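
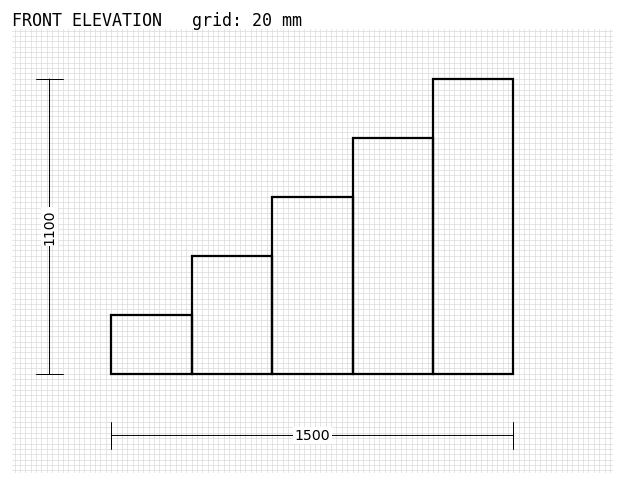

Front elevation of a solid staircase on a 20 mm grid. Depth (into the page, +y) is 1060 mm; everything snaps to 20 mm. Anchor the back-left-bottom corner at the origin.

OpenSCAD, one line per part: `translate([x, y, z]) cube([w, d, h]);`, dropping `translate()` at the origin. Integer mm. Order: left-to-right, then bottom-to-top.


cube([300, 1060, 220]);
translate([300, 0, 0]) cube([300, 1060, 440]);
translate([600, 0, 0]) cube([300, 1060, 660]);
translate([900, 0, 0]) cube([300, 1060, 880]);
translate([1200, 0, 0]) cube([300, 1060, 1100]);


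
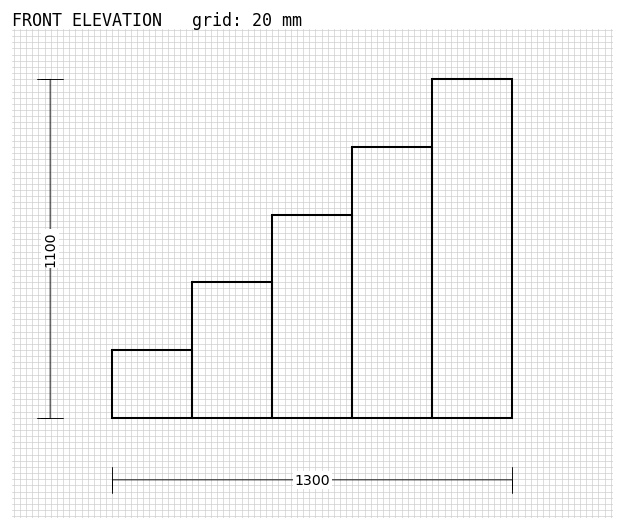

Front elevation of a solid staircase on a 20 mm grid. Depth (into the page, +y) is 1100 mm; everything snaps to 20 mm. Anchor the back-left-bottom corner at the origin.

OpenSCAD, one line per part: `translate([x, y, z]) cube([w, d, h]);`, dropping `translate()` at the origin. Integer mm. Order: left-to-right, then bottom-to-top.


cube([260, 1100, 220]);
translate([260, 0, 0]) cube([260, 1100, 440]);
translate([520, 0, 0]) cube([260, 1100, 660]);
translate([780, 0, 0]) cube([260, 1100, 880]);
translate([1040, 0, 0]) cube([260, 1100, 1100]);


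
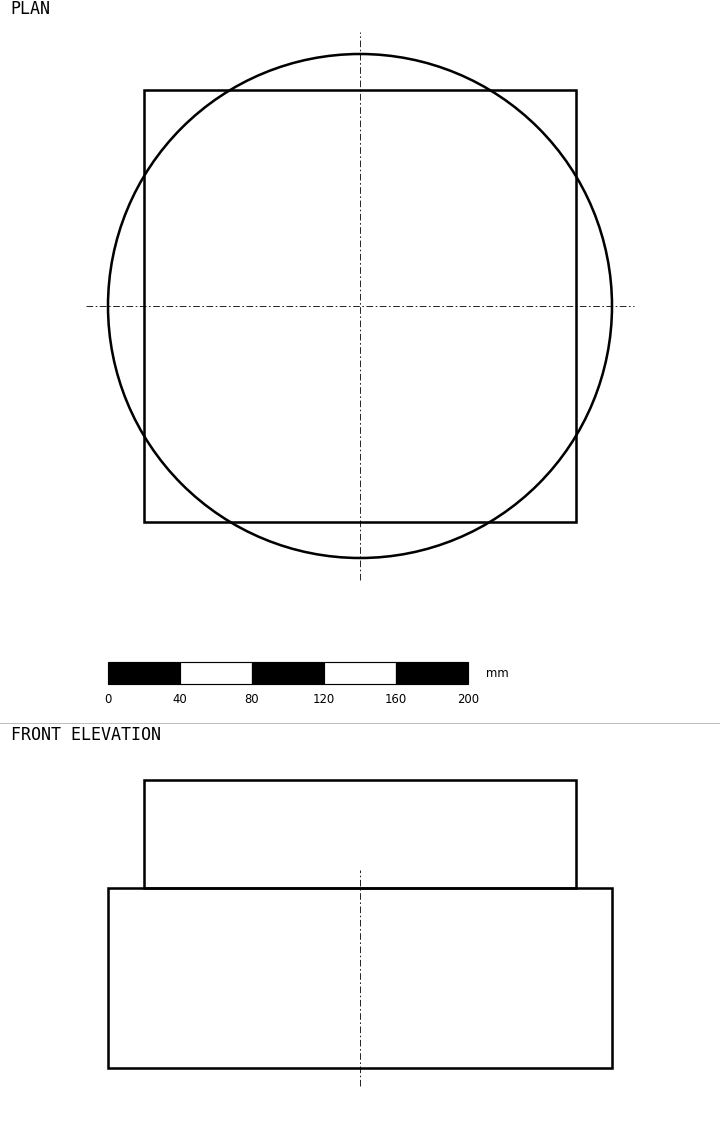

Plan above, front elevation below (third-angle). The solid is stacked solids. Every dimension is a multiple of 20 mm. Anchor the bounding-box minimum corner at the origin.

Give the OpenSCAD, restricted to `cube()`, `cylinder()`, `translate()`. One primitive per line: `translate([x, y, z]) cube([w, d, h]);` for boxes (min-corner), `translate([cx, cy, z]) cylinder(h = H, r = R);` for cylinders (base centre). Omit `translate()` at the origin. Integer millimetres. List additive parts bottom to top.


translate([140, 140, 0]) cylinder(h = 100, r = 140);
translate([20, 20, 100]) cube([240, 240, 60]);


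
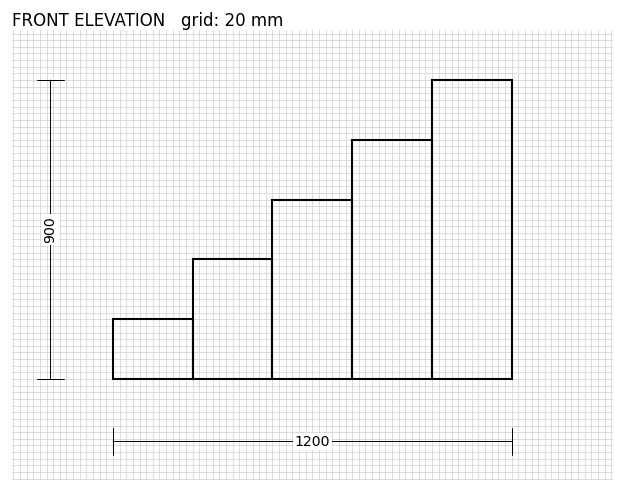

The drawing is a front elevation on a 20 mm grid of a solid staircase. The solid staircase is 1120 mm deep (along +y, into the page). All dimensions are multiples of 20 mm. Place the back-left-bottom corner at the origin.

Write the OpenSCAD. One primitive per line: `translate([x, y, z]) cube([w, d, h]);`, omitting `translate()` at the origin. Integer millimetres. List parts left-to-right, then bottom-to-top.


cube([240, 1120, 180]);
translate([240, 0, 0]) cube([240, 1120, 360]);
translate([480, 0, 0]) cube([240, 1120, 540]);
translate([720, 0, 0]) cube([240, 1120, 720]);
translate([960, 0, 0]) cube([240, 1120, 900]);


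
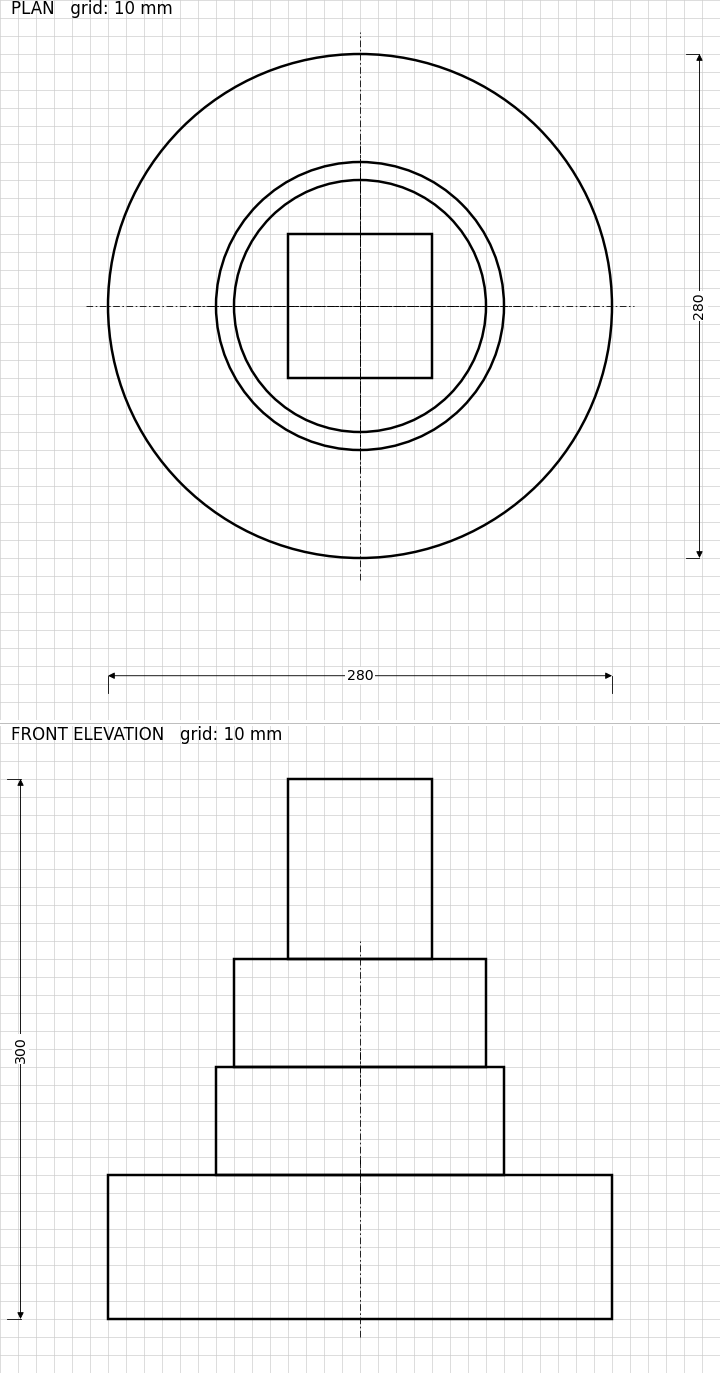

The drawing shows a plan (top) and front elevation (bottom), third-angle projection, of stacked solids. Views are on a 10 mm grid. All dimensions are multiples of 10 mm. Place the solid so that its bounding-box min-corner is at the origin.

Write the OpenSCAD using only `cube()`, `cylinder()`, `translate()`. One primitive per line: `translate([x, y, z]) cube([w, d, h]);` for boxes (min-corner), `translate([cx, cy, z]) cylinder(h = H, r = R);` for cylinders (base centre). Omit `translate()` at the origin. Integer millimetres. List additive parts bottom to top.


translate([140, 140, 0]) cylinder(h = 80, r = 140);
translate([140, 140, 80]) cylinder(h = 60, r = 80);
translate([140, 140, 140]) cylinder(h = 60, r = 70);
translate([100, 100, 200]) cube([80, 80, 100]);


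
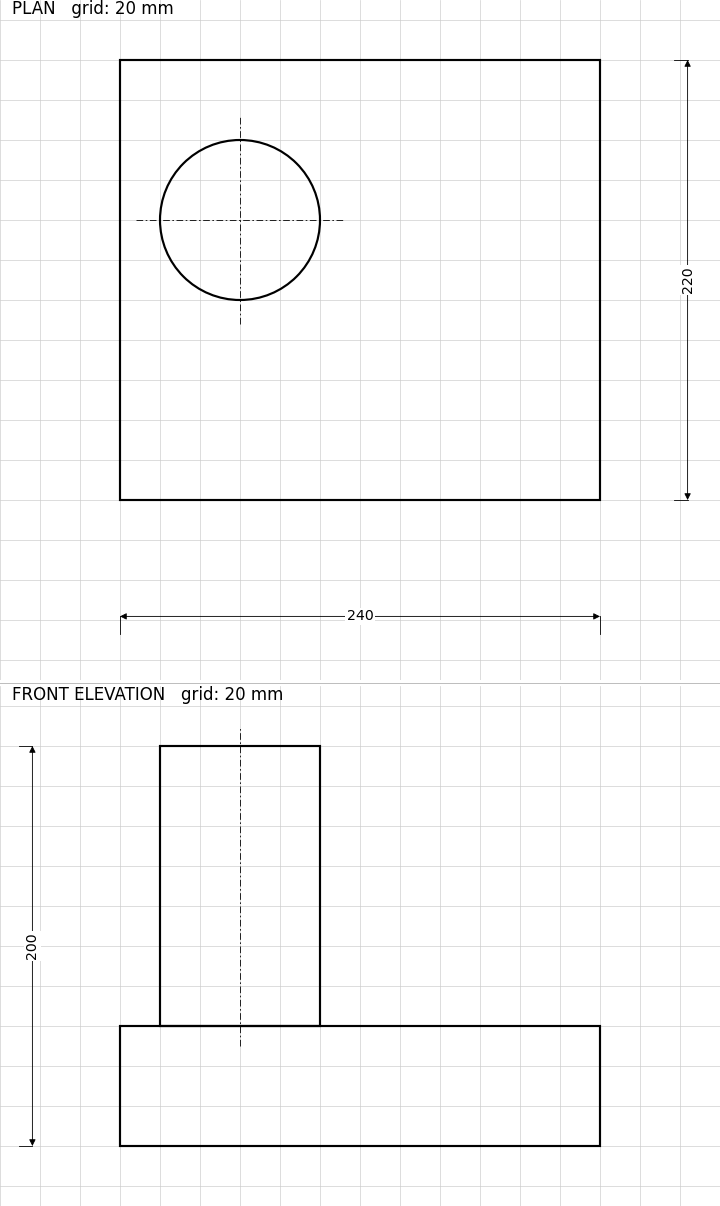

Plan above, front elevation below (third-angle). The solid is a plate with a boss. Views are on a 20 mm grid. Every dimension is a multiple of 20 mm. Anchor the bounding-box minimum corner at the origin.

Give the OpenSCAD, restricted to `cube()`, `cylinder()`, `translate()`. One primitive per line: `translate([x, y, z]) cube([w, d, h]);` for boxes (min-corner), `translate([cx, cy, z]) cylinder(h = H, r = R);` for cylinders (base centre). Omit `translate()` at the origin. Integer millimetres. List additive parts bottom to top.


cube([240, 220, 60]);
translate([60, 140, 60]) cylinder(h = 140, r = 40);


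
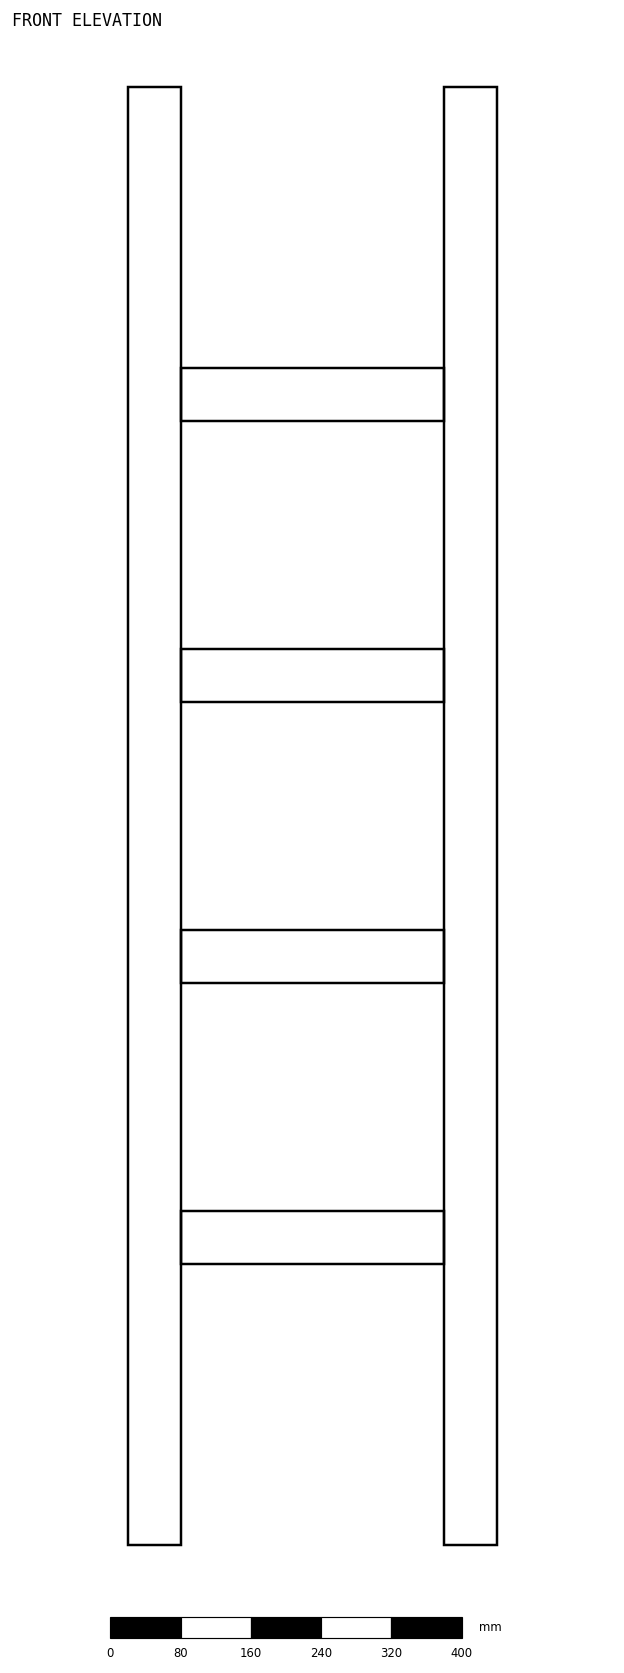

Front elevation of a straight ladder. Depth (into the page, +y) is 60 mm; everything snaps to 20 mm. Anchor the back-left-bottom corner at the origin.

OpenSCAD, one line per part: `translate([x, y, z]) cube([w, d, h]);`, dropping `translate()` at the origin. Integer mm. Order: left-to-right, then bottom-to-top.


cube([60, 60, 1660]);
translate([60, 0, 320]) cube([300, 60, 60]);
translate([60, 0, 640]) cube([300, 60, 60]);
translate([60, 0, 960]) cube([300, 60, 60]);
translate([60, 0, 1280]) cube([300, 60, 60]);
translate([360, 0, 0]) cube([60, 60, 1660]);


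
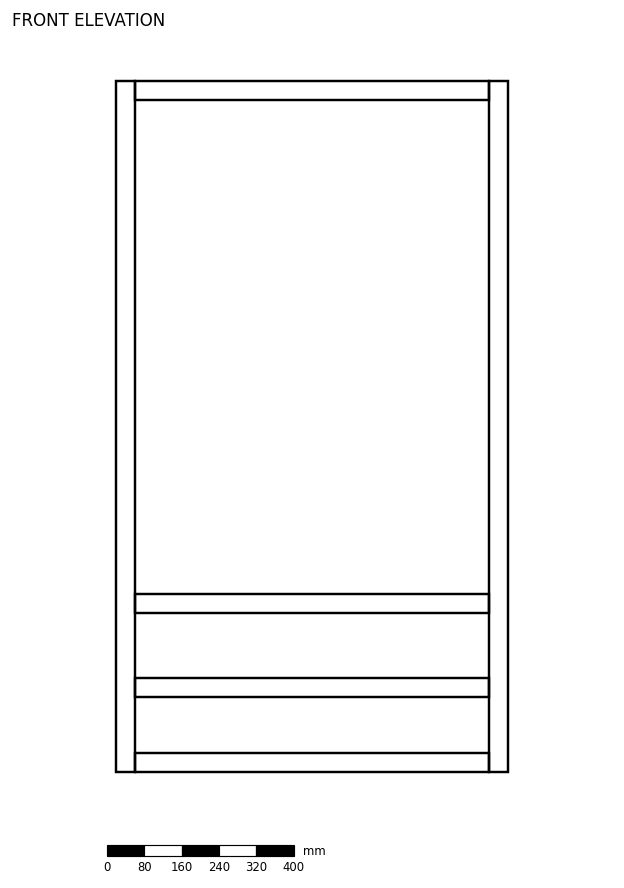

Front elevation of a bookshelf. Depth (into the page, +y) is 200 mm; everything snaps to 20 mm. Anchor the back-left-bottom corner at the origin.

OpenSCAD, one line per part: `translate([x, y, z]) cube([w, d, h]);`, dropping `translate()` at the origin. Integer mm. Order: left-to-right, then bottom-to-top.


cube([40, 200, 1480]);
translate([40, 0, 0]) cube([760, 200, 40]);
translate([40, 0, 160]) cube([760, 200, 40]);
translate([40, 0, 340]) cube([760, 200, 40]);
translate([40, 0, 1440]) cube([760, 200, 40]);
translate([800, 0, 0]) cube([40, 200, 1480]);


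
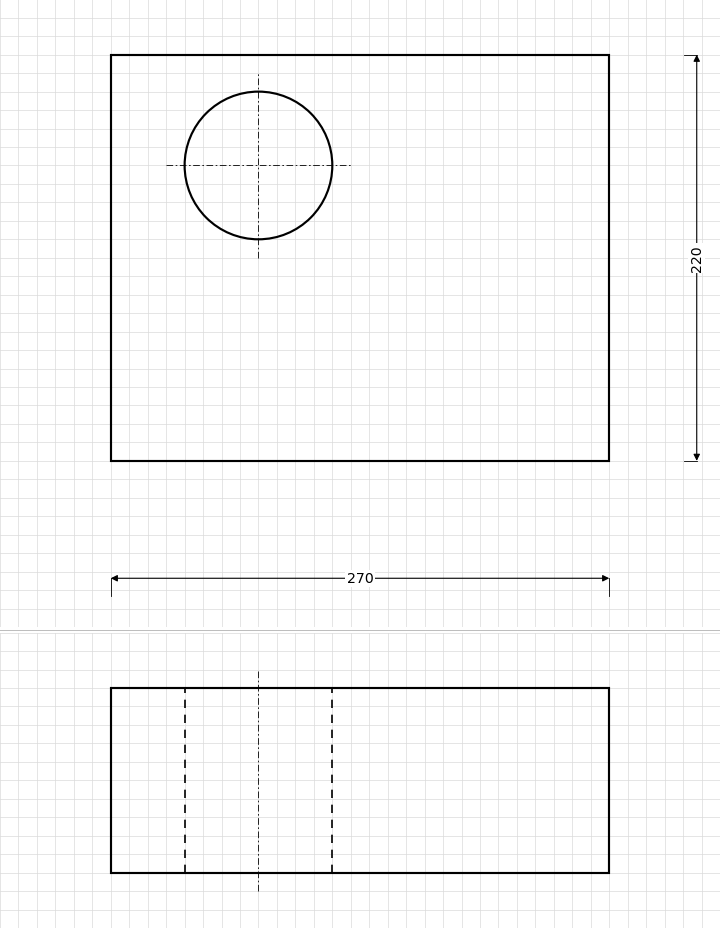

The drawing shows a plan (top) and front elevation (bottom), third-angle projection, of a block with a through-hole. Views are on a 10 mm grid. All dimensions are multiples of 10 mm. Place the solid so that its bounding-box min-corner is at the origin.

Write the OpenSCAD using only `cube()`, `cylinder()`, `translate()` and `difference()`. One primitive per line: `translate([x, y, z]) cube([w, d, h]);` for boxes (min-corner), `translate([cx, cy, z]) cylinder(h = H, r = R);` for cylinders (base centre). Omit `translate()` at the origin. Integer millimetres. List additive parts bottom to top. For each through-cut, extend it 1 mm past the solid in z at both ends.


difference() {
  cube([270, 220, 100]);
  translate([80, 160, -1]) cylinder(h = 102, r = 40);
}


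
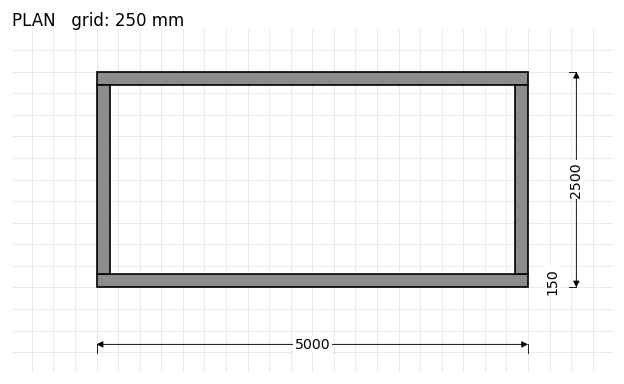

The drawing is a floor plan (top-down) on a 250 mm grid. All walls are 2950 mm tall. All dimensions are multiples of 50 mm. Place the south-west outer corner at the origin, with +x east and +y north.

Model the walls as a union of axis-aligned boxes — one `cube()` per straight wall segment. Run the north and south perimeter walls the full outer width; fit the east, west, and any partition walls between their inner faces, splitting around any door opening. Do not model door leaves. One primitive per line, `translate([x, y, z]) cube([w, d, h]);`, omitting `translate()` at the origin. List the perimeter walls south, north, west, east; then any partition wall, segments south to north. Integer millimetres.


cube([5000, 150, 2950]);
translate([0, 2350, 0]) cube([5000, 150, 2950]);
translate([0, 150, 0]) cube([150, 2200, 2950]);
translate([4850, 150, 0]) cube([150, 2200, 2950]);


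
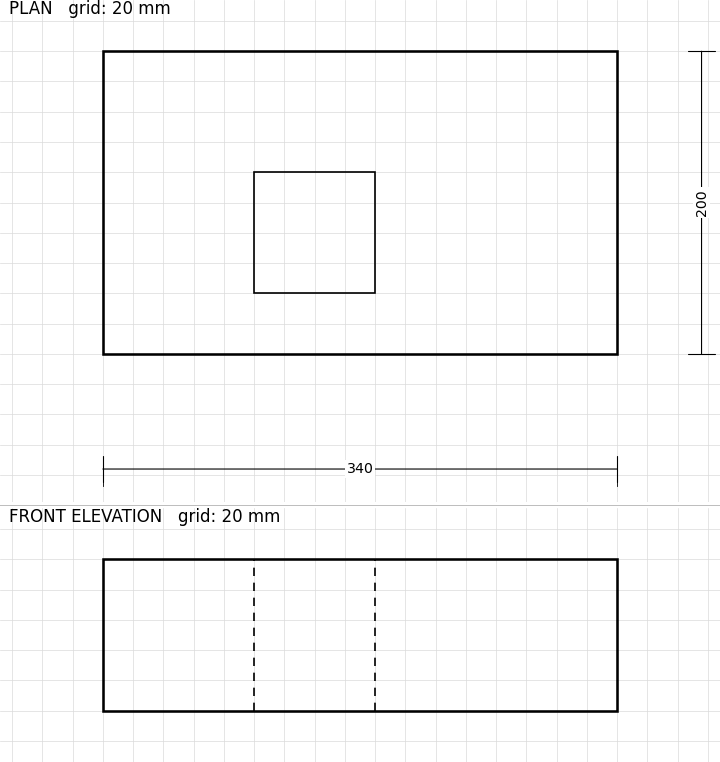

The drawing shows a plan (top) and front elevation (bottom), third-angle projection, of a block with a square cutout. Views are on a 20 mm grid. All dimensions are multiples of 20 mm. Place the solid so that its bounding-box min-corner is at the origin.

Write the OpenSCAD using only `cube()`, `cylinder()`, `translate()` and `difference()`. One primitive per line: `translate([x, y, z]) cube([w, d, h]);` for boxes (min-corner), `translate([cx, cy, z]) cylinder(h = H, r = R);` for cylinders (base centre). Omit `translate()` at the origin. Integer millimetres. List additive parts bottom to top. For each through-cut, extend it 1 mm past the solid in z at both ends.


difference() {
  cube([340, 200, 100]);
  translate([100, 40, -1]) cube([80, 80, 102]);
}


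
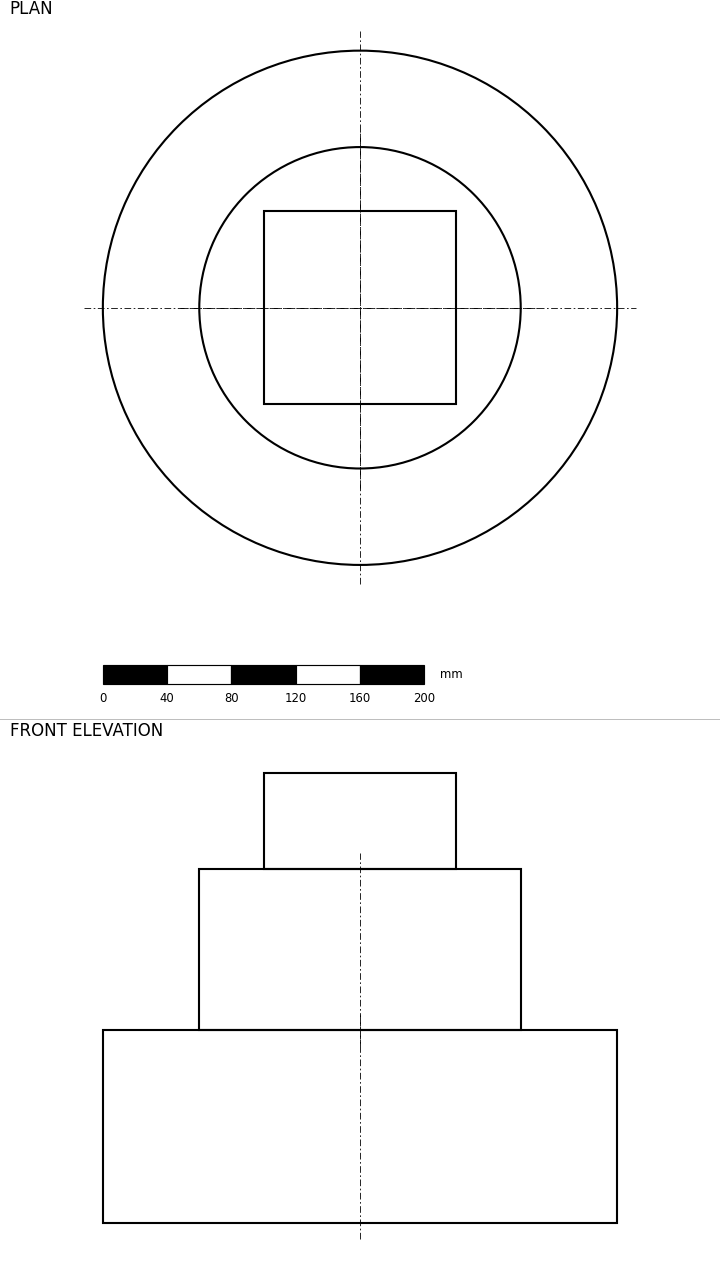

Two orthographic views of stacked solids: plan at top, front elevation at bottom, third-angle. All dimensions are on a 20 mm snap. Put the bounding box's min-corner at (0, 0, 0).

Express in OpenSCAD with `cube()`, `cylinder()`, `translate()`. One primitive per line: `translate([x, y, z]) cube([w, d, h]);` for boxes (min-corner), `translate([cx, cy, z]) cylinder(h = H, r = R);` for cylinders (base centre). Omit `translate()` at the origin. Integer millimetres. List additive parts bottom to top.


translate([160, 160, 0]) cylinder(h = 120, r = 160);
translate([160, 160, 120]) cylinder(h = 100, r = 100);
translate([100, 100, 220]) cube([120, 120, 60]);


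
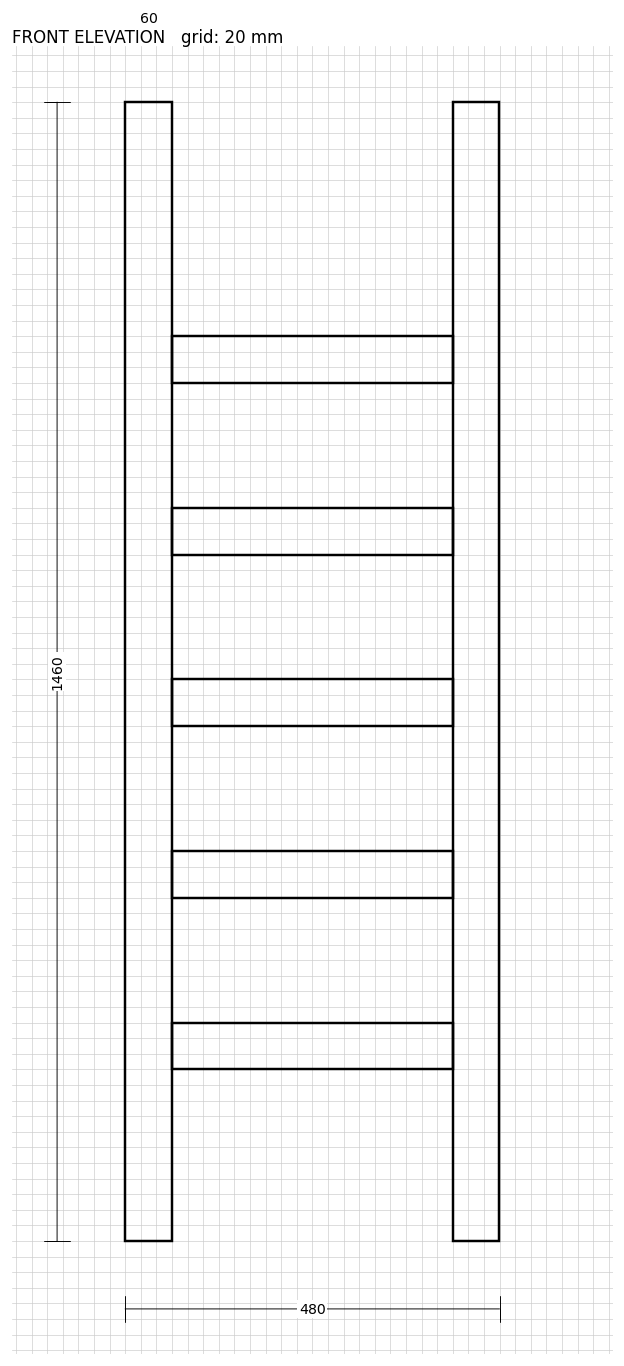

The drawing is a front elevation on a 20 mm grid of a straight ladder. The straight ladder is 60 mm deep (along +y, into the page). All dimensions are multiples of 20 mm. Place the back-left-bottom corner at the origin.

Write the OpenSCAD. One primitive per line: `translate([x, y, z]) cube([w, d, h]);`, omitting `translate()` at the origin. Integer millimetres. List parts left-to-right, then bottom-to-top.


cube([60, 60, 1460]);
translate([60, 0, 220]) cube([360, 60, 60]);
translate([60, 0, 440]) cube([360, 60, 60]);
translate([60, 0, 660]) cube([360, 60, 60]);
translate([60, 0, 880]) cube([360, 60, 60]);
translate([60, 0, 1100]) cube([360, 60, 60]);
translate([420, 0, 0]) cube([60, 60, 1460]);


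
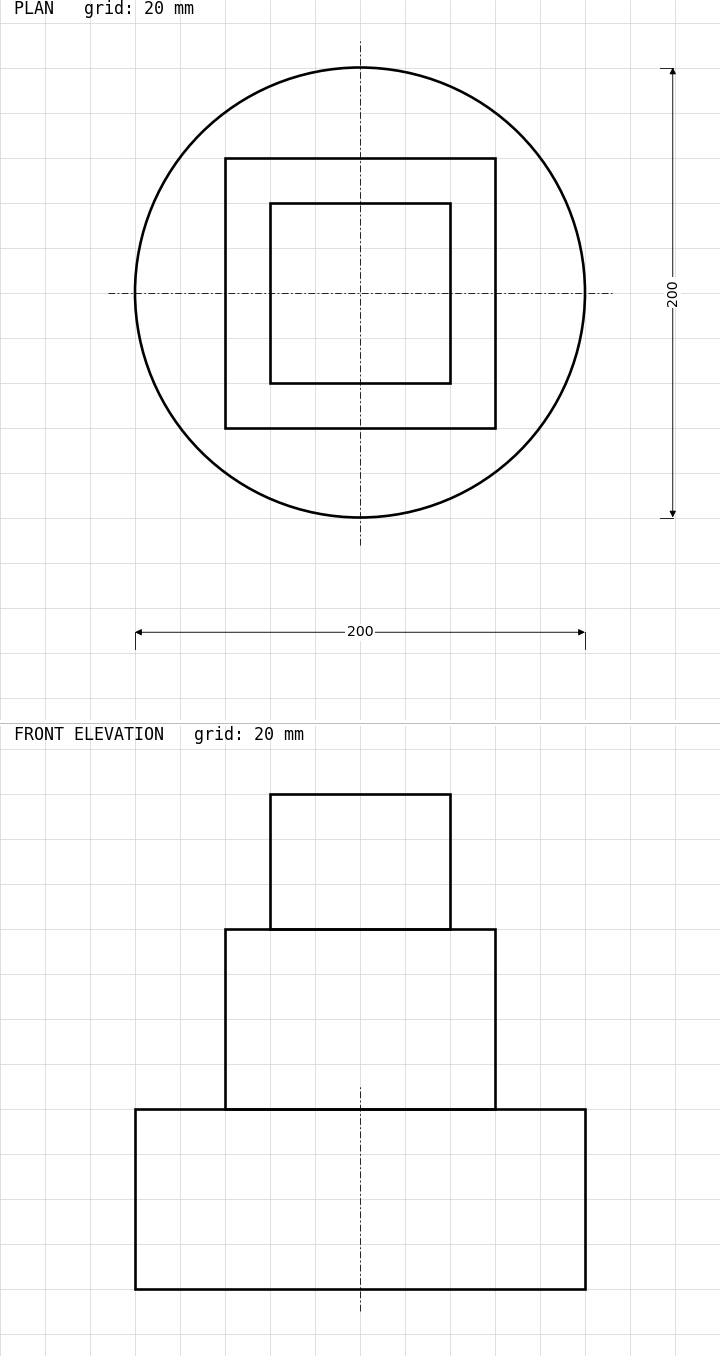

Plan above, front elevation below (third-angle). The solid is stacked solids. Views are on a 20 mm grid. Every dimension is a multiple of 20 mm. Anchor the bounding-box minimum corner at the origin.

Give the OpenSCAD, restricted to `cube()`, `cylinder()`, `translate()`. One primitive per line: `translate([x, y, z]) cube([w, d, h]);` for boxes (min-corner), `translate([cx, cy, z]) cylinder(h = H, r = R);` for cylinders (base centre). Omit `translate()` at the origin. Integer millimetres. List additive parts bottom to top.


translate([100, 100, 0]) cylinder(h = 80, r = 100);
translate([40, 40, 80]) cube([120, 120, 80]);
translate([60, 60, 160]) cube([80, 80, 60]);


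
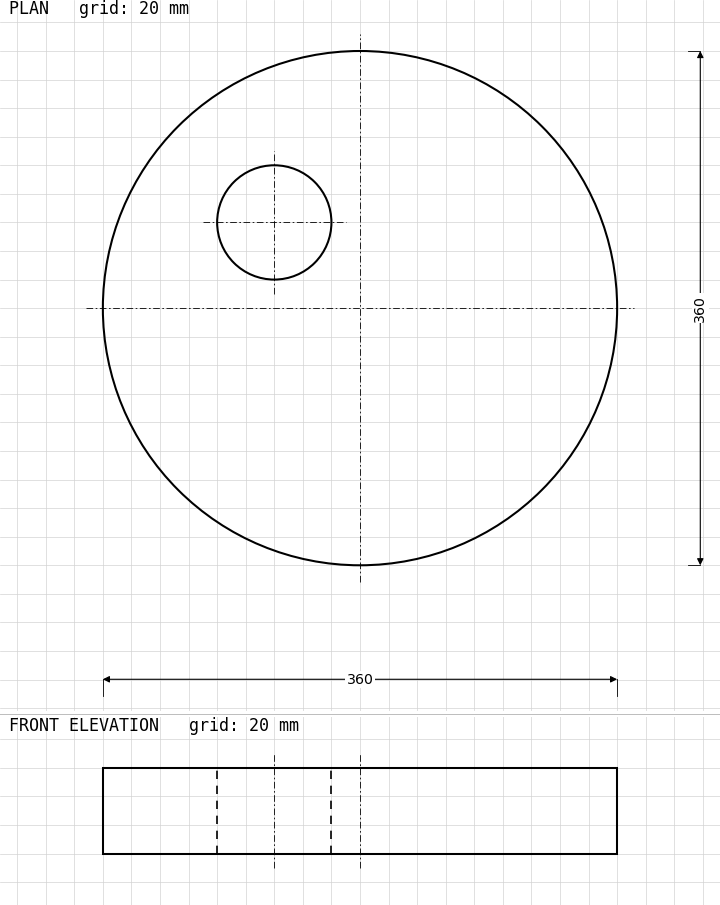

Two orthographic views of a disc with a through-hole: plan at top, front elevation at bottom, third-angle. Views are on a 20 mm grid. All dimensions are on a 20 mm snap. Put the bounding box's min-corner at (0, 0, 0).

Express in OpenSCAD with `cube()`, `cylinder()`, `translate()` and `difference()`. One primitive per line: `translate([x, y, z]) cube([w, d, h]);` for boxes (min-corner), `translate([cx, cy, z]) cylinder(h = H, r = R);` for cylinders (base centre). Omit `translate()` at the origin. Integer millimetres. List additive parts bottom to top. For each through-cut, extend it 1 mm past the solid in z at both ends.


difference() {
  translate([180, 180, 0]) cylinder(h = 60, r = 180);
  translate([120, 240, -1]) cylinder(h = 62, r = 40);
}


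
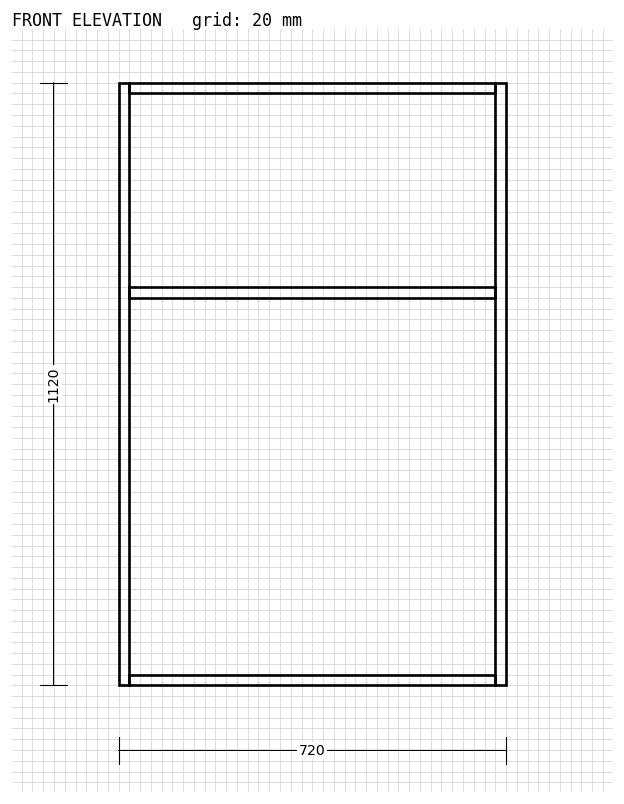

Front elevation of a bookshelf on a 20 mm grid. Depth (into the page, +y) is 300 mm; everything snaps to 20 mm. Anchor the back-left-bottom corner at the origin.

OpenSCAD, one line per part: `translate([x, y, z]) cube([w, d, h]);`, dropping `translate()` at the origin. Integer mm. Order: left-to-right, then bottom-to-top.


cube([20, 300, 1120]);
translate([20, 0, 0]) cube([680, 300, 20]);
translate([20, 0, 720]) cube([680, 300, 20]);
translate([20, 0, 1100]) cube([680, 300, 20]);
translate([700, 0, 0]) cube([20, 300, 1120]);


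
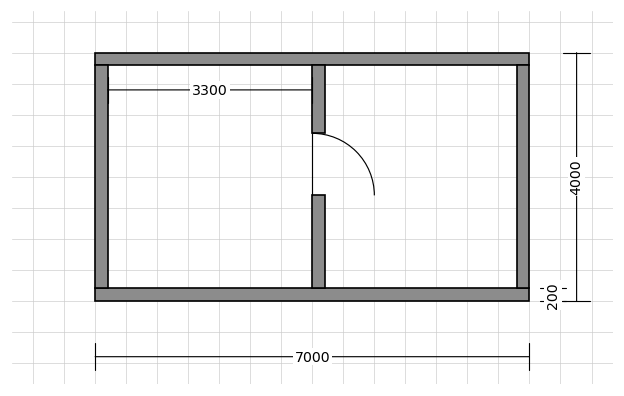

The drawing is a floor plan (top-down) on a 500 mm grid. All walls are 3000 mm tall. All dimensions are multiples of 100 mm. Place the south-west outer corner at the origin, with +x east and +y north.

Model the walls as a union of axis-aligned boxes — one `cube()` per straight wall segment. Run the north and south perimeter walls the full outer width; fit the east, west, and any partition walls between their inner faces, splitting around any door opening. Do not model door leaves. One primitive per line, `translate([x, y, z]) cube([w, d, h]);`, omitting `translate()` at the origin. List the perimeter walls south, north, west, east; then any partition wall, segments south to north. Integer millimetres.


cube([7000, 200, 3000]);
translate([0, 3800, 0]) cube([7000, 200, 3000]);
translate([0, 200, 0]) cube([200, 3600, 3000]);
translate([6800, 200, 0]) cube([200, 3600, 3000]);
translate([3500, 200, 0]) cube([200, 1500, 3000]);
translate([3500, 2700, 0]) cube([200, 1100, 3000]);


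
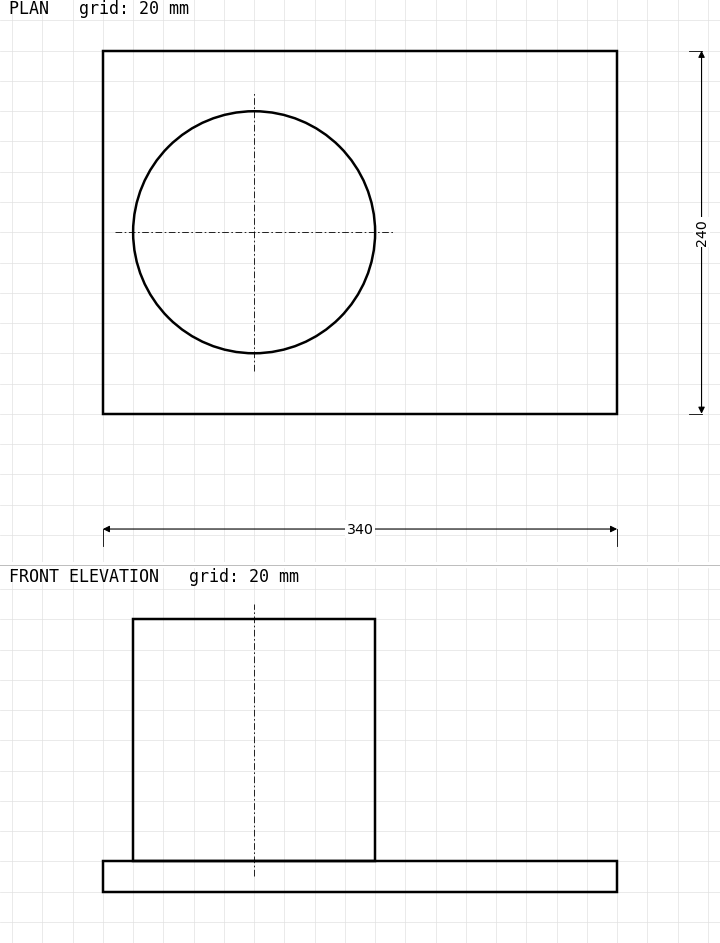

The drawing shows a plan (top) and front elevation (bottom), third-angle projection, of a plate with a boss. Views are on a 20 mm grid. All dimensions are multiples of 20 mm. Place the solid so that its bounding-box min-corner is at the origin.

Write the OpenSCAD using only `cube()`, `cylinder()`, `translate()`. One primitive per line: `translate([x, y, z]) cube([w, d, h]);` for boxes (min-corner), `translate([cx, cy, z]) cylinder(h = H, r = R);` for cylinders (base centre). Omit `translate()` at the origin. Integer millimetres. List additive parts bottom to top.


cube([340, 240, 20]);
translate([100, 120, 20]) cylinder(h = 160, r = 80);


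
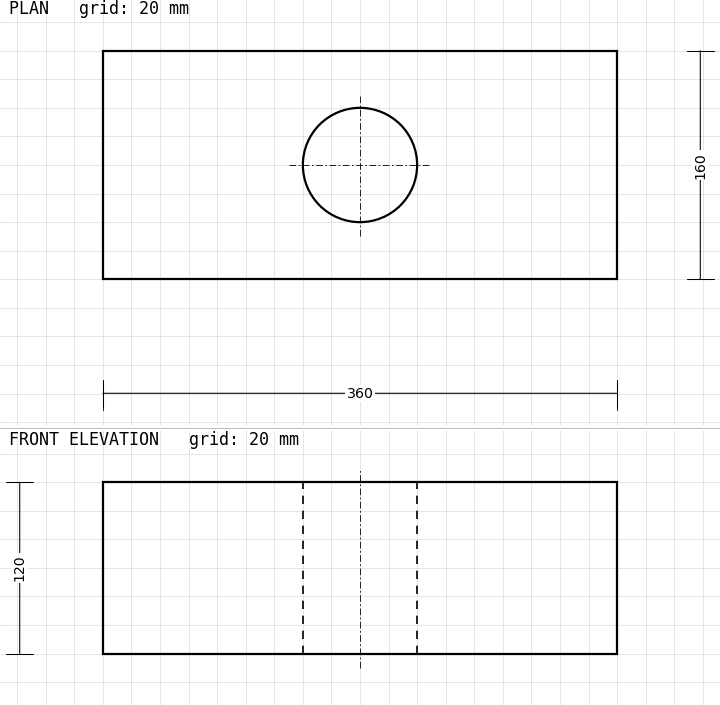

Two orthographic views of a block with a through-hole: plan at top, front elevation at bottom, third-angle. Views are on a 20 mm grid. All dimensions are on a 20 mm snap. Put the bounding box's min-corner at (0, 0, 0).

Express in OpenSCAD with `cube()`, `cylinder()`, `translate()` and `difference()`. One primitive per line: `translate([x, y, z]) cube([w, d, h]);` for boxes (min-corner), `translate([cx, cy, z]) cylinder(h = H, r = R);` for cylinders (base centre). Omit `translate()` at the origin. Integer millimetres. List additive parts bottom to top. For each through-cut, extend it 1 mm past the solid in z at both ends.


difference() {
  cube([360, 160, 120]);
  translate([180, 80, -1]) cylinder(h = 122, r = 40);
}


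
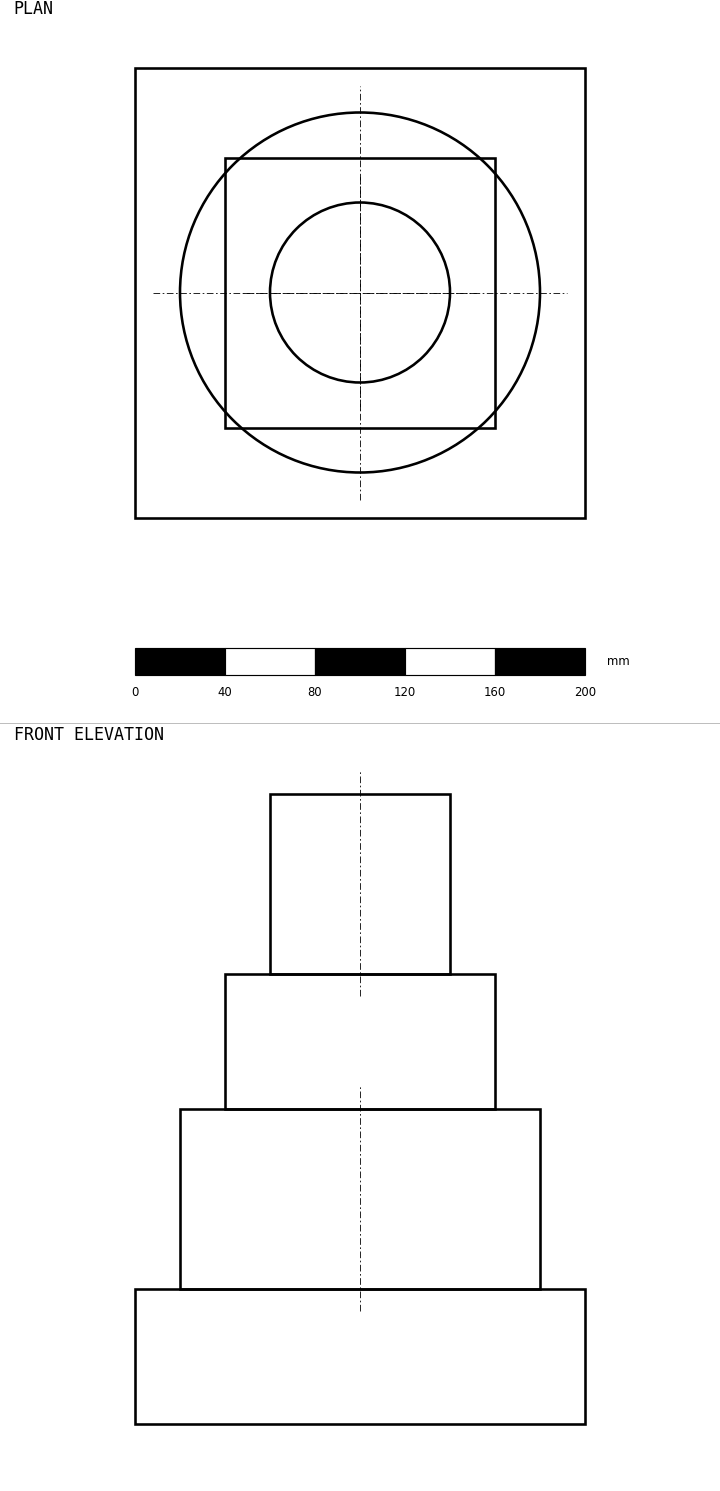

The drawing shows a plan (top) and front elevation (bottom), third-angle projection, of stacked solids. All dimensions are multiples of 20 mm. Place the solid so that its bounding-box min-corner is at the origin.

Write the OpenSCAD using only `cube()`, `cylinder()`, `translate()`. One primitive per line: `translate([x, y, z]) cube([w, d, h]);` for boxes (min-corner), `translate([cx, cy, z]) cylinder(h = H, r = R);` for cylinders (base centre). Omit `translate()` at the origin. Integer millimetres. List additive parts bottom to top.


cube([200, 200, 60]);
translate([100, 100, 60]) cylinder(h = 80, r = 80);
translate([40, 40, 140]) cube([120, 120, 60]);
translate([100, 100, 200]) cylinder(h = 80, r = 40);


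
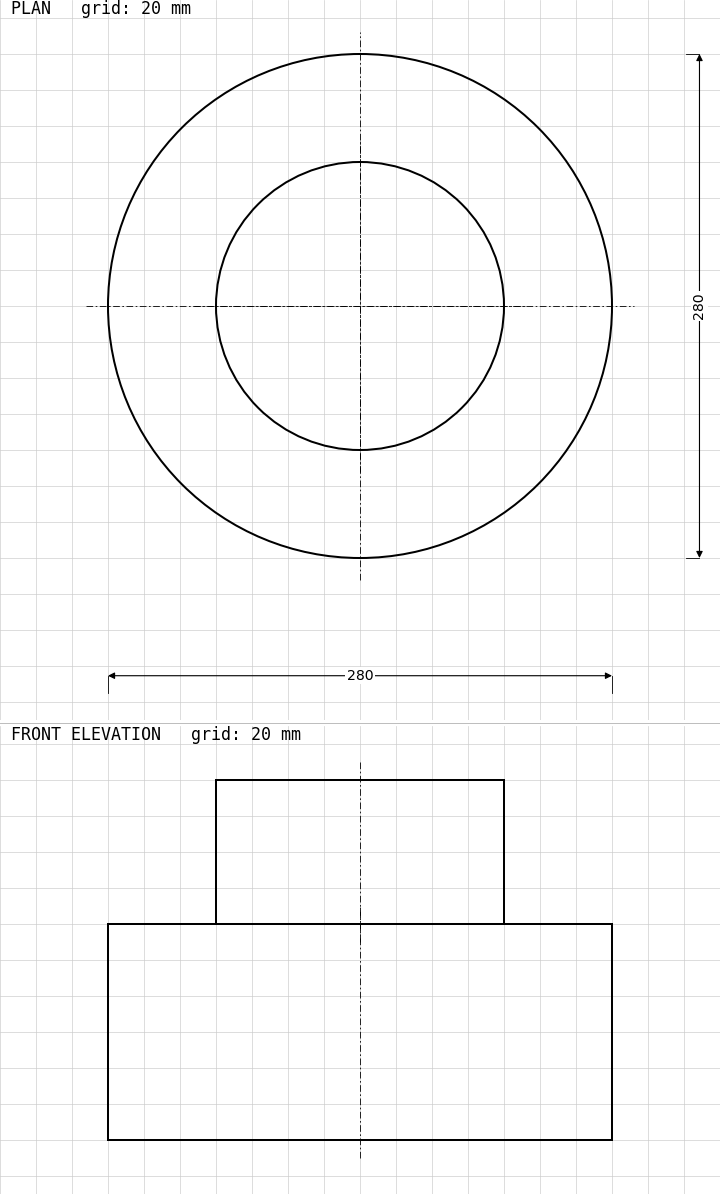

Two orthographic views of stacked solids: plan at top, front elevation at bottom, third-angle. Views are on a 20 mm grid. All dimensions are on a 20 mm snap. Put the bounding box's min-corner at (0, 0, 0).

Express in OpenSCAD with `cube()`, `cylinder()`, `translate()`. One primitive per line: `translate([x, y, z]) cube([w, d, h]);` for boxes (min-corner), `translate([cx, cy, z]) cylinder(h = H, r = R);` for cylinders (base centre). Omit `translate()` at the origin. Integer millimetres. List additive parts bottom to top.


translate([140, 140, 0]) cylinder(h = 120, r = 140);
translate([140, 140, 120]) cylinder(h = 80, r = 80);


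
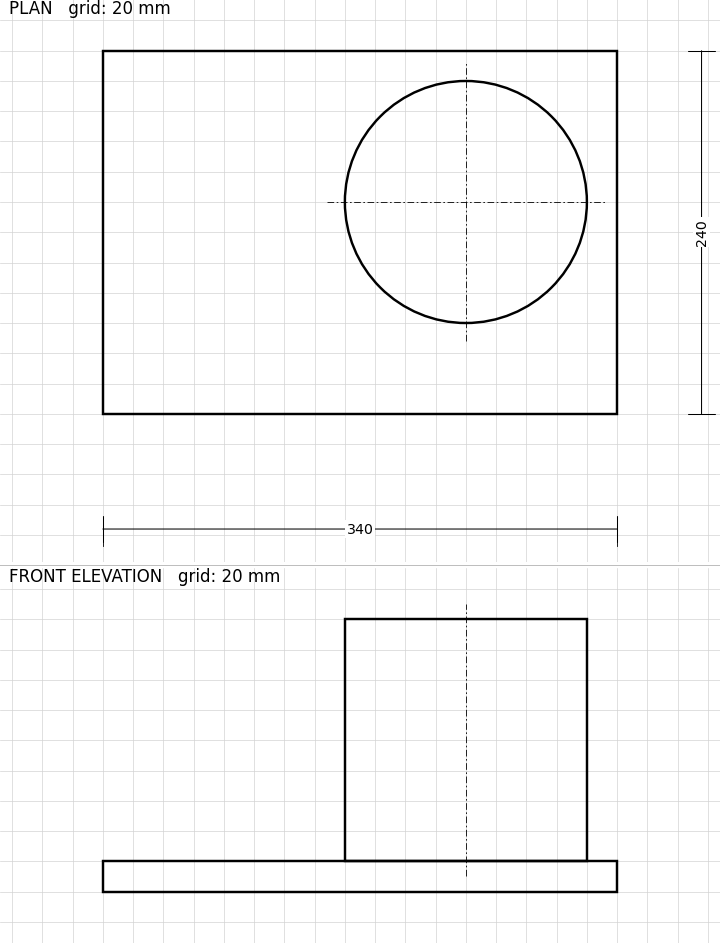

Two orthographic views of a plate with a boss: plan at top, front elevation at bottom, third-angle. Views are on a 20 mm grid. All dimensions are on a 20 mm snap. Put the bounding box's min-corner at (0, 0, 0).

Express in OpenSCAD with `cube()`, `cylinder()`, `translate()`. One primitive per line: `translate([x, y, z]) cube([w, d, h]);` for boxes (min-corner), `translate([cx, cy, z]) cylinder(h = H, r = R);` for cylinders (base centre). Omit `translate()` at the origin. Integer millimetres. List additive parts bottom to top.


cube([340, 240, 20]);
translate([240, 140, 20]) cylinder(h = 160, r = 80);


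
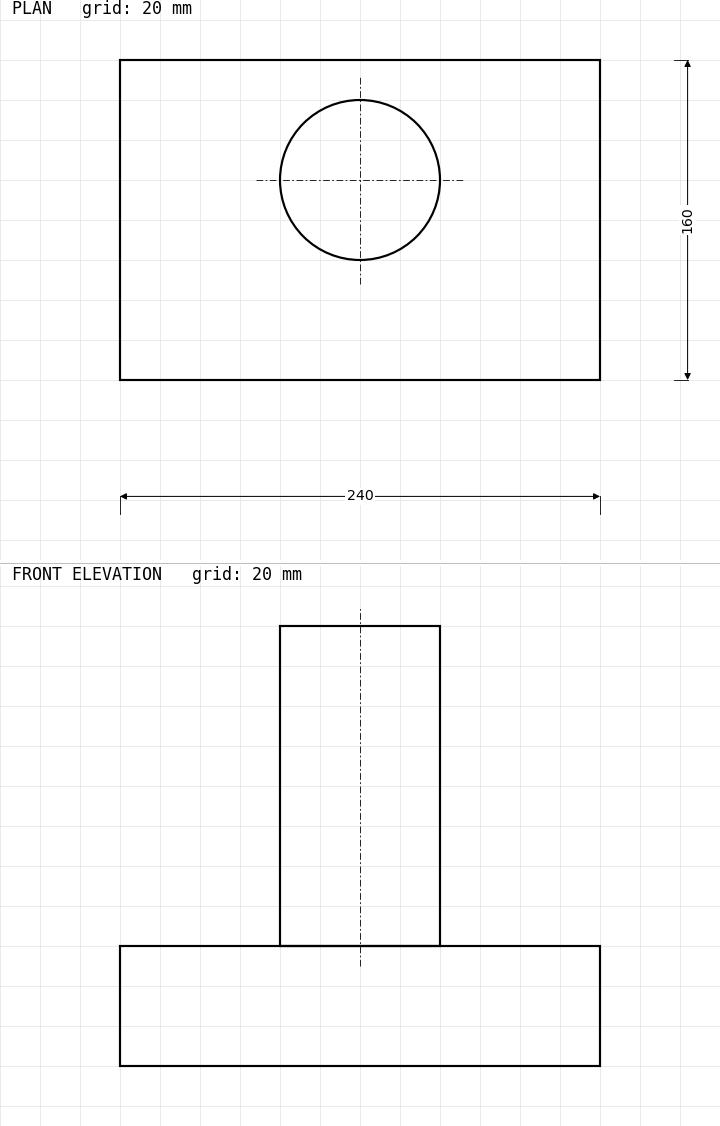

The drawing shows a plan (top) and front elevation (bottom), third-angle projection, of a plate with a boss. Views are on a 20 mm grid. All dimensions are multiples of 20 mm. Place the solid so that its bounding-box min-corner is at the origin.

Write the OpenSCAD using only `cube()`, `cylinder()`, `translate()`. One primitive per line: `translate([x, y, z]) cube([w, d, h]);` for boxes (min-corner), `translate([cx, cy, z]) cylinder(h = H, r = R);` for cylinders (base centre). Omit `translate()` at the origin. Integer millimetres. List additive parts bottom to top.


cube([240, 160, 60]);
translate([120, 100, 60]) cylinder(h = 160, r = 40);


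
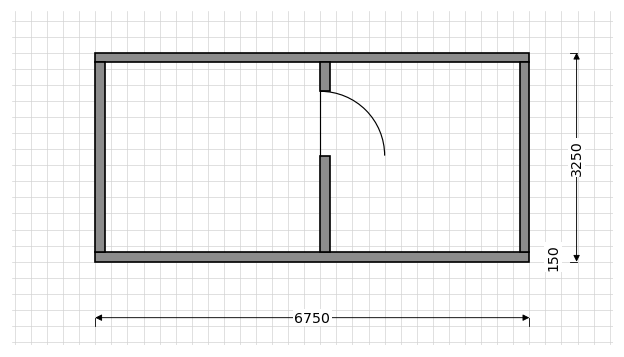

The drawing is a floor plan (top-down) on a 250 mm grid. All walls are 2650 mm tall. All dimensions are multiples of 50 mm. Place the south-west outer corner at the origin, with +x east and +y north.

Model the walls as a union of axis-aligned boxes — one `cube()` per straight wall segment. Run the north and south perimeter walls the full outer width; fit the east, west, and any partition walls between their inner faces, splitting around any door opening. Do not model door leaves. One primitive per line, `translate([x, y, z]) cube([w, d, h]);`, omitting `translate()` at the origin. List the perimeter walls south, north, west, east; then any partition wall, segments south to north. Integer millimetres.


cube([6750, 150, 2650]);
translate([0, 3100, 0]) cube([6750, 150, 2650]);
translate([0, 150, 0]) cube([150, 2950, 2650]);
translate([6600, 150, 0]) cube([150, 2950, 2650]);
translate([3500, 150, 0]) cube([150, 1500, 2650]);
translate([3500, 2650, 0]) cube([150, 450, 2650]);


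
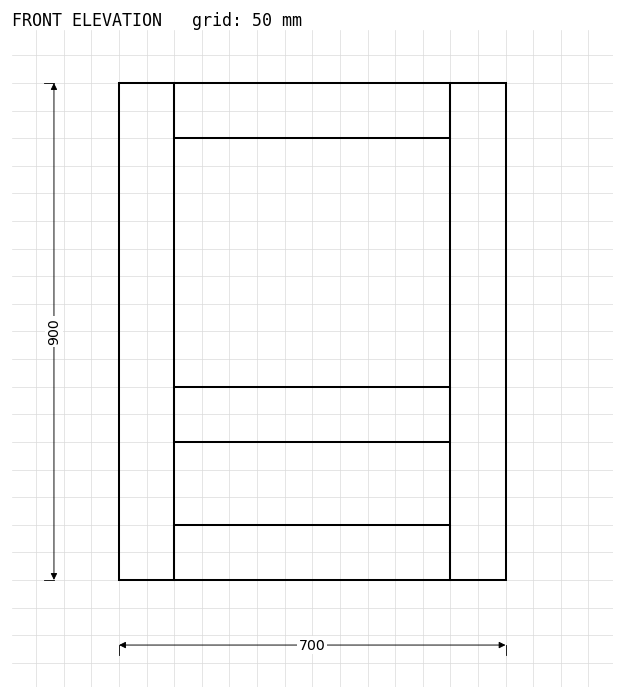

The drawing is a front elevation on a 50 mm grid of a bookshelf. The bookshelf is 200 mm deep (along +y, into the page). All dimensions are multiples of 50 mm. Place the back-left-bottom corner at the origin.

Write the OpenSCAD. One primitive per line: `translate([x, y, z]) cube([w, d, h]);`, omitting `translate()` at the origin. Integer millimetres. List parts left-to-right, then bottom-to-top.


cube([100, 200, 900]);
translate([100, 0, 0]) cube([500, 200, 100]);
translate([100, 0, 250]) cube([500, 200, 100]);
translate([100, 0, 800]) cube([500, 200, 100]);
translate([600, 0, 0]) cube([100, 200, 900]);


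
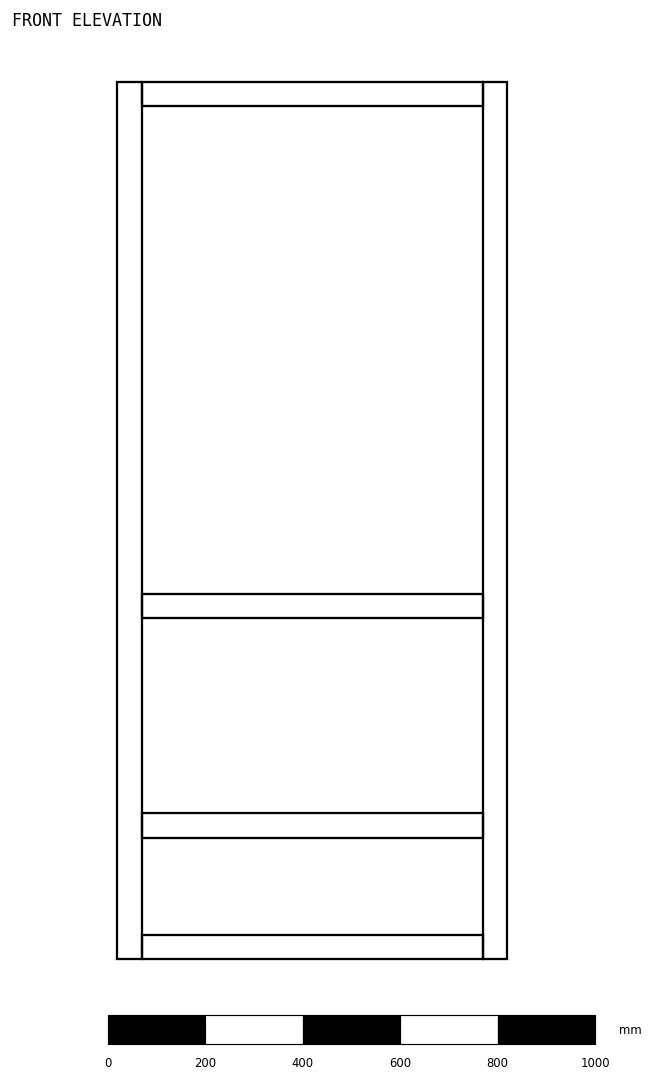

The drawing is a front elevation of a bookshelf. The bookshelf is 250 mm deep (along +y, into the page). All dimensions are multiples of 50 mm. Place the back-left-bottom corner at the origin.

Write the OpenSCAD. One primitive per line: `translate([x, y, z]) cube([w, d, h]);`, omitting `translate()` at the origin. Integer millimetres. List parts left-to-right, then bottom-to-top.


cube([50, 250, 1800]);
translate([50, 0, 0]) cube([700, 250, 50]);
translate([50, 0, 250]) cube([700, 250, 50]);
translate([50, 0, 700]) cube([700, 250, 50]);
translate([50, 0, 1750]) cube([700, 250, 50]);
translate([750, 0, 0]) cube([50, 250, 1800]);


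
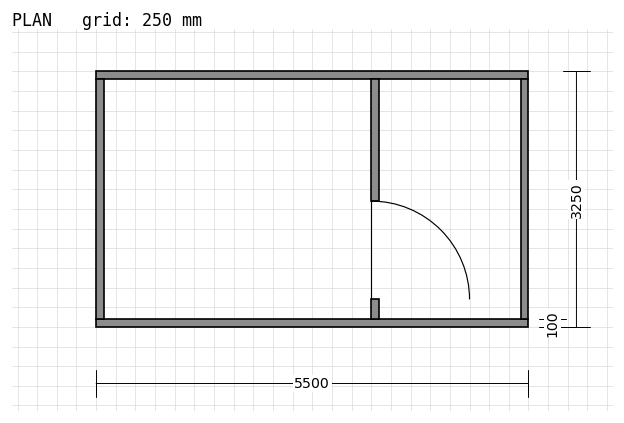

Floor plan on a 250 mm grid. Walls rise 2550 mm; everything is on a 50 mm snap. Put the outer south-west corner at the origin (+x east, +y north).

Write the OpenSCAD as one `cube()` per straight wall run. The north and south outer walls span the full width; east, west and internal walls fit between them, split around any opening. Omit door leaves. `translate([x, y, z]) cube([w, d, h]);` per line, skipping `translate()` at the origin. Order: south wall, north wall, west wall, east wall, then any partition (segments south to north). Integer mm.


cube([5500, 100, 2550]);
translate([0, 3150, 0]) cube([5500, 100, 2550]);
translate([0, 100, 0]) cube([100, 3050, 2550]);
translate([5400, 100, 0]) cube([100, 3050, 2550]);
translate([3500, 100, 0]) cube([100, 250, 2550]);
translate([3500, 1600, 0]) cube([100, 1550, 2550]);


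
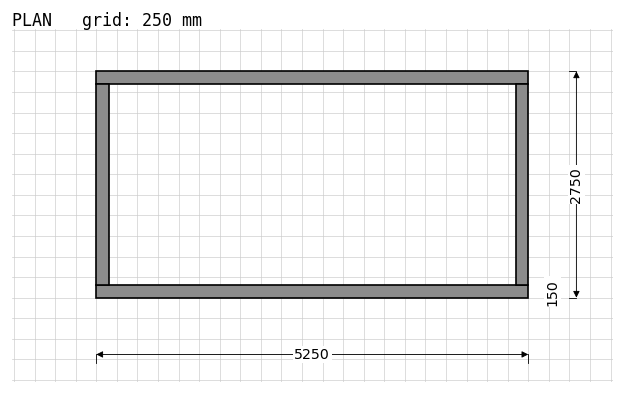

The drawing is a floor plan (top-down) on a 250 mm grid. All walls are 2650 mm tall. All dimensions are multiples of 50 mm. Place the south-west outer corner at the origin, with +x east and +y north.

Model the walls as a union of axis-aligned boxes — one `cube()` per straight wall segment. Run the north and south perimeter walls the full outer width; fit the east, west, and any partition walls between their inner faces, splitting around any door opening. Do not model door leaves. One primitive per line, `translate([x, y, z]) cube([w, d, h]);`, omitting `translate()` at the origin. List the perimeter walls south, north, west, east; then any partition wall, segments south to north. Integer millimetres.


cube([5250, 150, 2650]);
translate([0, 2600, 0]) cube([5250, 150, 2650]);
translate([0, 150, 0]) cube([150, 2450, 2650]);
translate([5100, 150, 0]) cube([150, 2450, 2650]);


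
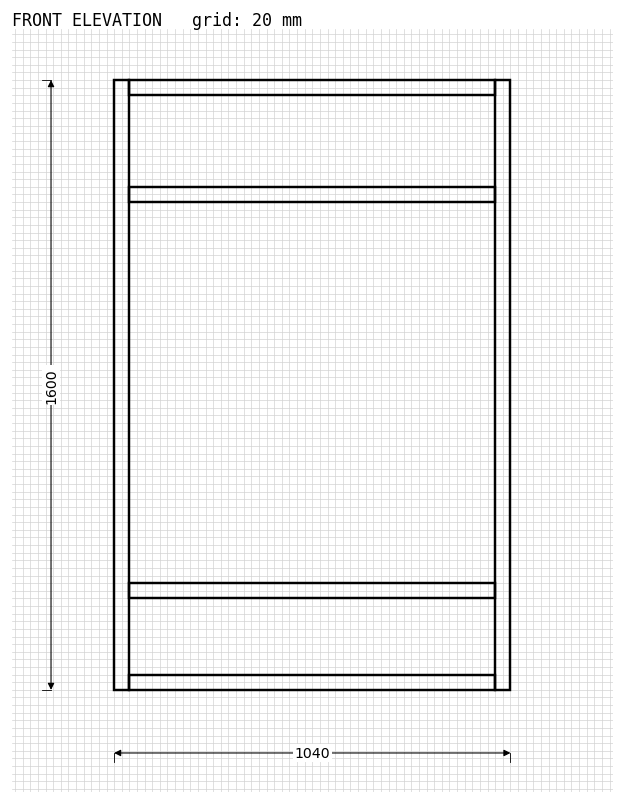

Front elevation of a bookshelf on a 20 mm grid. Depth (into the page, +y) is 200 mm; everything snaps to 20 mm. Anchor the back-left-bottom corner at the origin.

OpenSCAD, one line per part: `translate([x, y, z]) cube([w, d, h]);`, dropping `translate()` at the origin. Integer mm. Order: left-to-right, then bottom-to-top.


cube([40, 200, 1600]);
translate([40, 0, 0]) cube([960, 200, 40]);
translate([40, 0, 240]) cube([960, 200, 40]);
translate([40, 0, 1280]) cube([960, 200, 40]);
translate([40, 0, 1560]) cube([960, 200, 40]);
translate([1000, 0, 0]) cube([40, 200, 1600]);


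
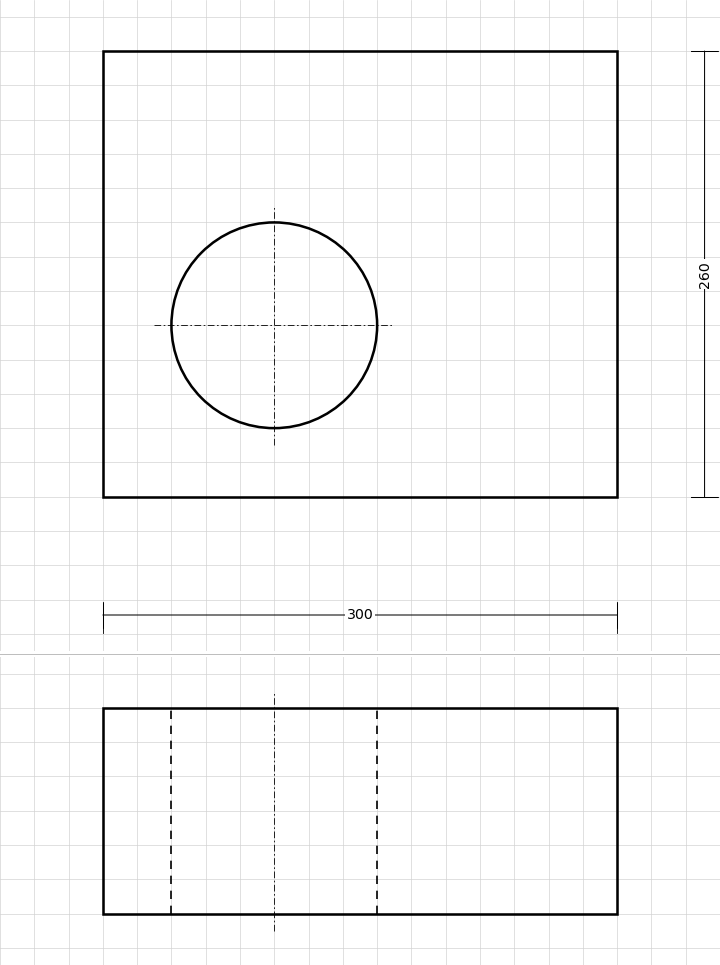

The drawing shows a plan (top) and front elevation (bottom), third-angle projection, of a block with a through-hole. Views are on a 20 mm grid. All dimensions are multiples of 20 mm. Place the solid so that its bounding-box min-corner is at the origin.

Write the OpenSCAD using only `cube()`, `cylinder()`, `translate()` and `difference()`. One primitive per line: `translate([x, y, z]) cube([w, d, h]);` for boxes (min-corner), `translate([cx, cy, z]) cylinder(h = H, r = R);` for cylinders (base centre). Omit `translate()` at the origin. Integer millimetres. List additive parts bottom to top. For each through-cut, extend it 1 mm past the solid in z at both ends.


difference() {
  cube([300, 260, 120]);
  translate([100, 100, -1]) cylinder(h = 122, r = 60);
}


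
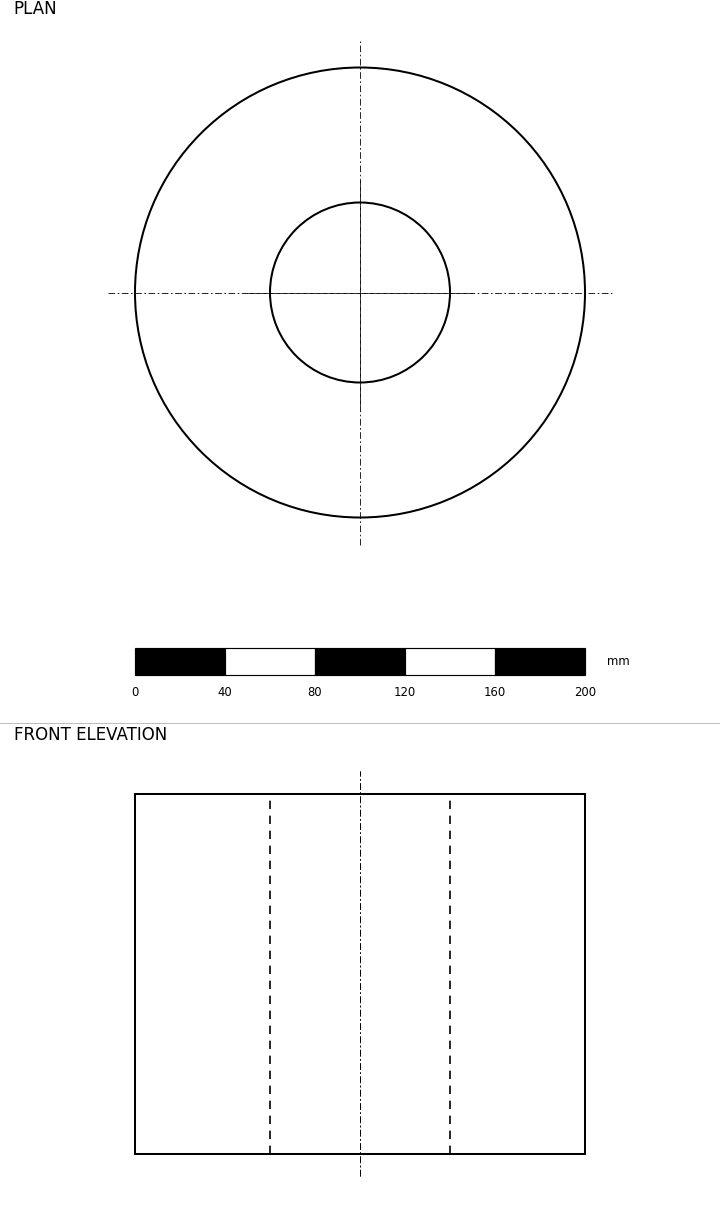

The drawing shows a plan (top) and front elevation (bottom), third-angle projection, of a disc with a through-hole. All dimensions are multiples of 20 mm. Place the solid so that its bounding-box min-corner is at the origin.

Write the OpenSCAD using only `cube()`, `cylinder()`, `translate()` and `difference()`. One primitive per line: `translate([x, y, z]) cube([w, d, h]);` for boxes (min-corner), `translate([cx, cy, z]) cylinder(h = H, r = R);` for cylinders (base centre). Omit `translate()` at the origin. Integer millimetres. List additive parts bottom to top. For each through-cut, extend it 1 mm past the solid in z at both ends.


difference() {
  translate([100, 100, 0]) cylinder(h = 160, r = 100);
  translate([100, 100, -1]) cylinder(h = 162, r = 40);
}


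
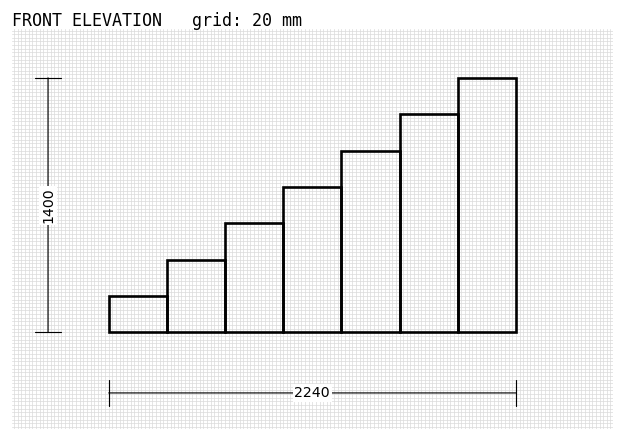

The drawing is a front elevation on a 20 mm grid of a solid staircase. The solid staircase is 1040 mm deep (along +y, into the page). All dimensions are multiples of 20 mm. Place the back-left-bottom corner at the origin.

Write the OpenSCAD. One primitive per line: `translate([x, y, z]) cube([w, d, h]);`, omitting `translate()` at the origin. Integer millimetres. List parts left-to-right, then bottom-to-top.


cube([320, 1040, 200]);
translate([320, 0, 0]) cube([320, 1040, 400]);
translate([640, 0, 0]) cube([320, 1040, 600]);
translate([960, 0, 0]) cube([320, 1040, 800]);
translate([1280, 0, 0]) cube([320, 1040, 1000]);
translate([1600, 0, 0]) cube([320, 1040, 1200]);
translate([1920, 0, 0]) cube([320, 1040, 1400]);


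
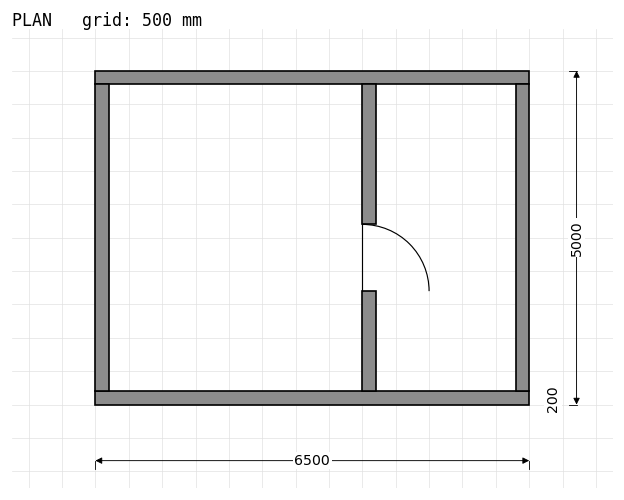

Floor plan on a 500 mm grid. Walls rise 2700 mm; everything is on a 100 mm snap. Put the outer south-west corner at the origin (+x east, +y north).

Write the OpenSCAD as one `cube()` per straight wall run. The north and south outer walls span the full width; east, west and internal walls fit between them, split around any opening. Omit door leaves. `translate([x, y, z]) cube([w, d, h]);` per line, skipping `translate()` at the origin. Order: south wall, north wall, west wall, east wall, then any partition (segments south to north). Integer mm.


cube([6500, 200, 2700]);
translate([0, 4800, 0]) cube([6500, 200, 2700]);
translate([0, 200, 0]) cube([200, 4600, 2700]);
translate([6300, 200, 0]) cube([200, 4600, 2700]);
translate([4000, 200, 0]) cube([200, 1500, 2700]);
translate([4000, 2700, 0]) cube([200, 2100, 2700]);


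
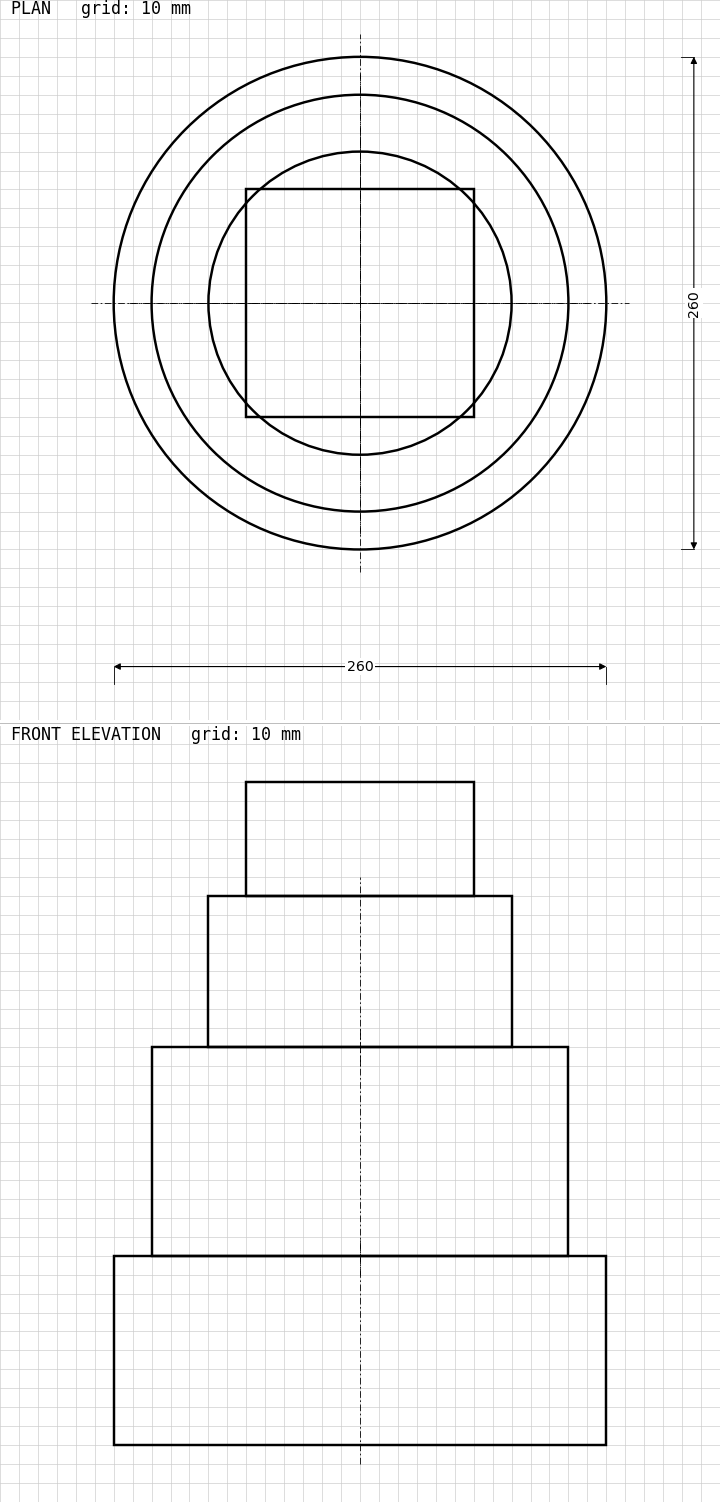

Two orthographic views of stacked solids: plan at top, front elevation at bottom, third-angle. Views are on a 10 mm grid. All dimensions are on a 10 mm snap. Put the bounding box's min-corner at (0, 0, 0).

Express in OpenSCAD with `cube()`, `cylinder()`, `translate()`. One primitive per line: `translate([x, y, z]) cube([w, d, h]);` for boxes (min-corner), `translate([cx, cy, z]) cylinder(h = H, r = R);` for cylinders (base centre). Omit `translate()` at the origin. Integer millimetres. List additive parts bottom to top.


translate([130, 130, 0]) cylinder(h = 100, r = 130);
translate([130, 130, 100]) cylinder(h = 110, r = 110);
translate([130, 130, 210]) cylinder(h = 80, r = 80);
translate([70, 70, 290]) cube([120, 120, 60]);


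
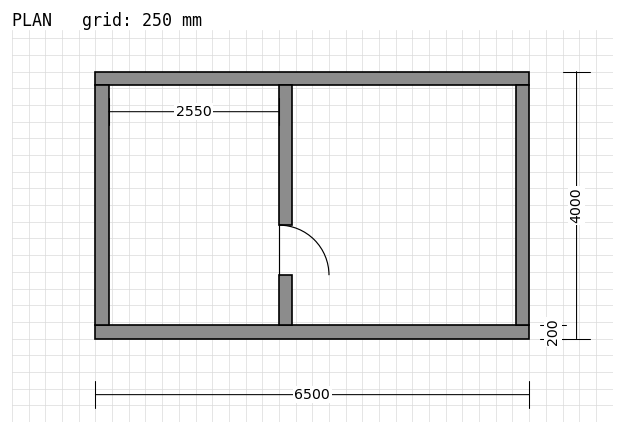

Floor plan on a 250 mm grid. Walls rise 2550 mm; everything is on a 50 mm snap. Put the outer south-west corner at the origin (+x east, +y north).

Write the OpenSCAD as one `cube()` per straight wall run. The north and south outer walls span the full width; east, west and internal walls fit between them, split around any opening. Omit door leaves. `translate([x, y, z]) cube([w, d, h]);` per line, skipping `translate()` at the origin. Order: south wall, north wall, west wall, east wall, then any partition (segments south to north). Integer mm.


cube([6500, 200, 2550]);
translate([0, 3800, 0]) cube([6500, 200, 2550]);
translate([0, 200, 0]) cube([200, 3600, 2550]);
translate([6300, 200, 0]) cube([200, 3600, 2550]);
translate([2750, 200, 0]) cube([200, 750, 2550]);
translate([2750, 1700, 0]) cube([200, 2100, 2550]);


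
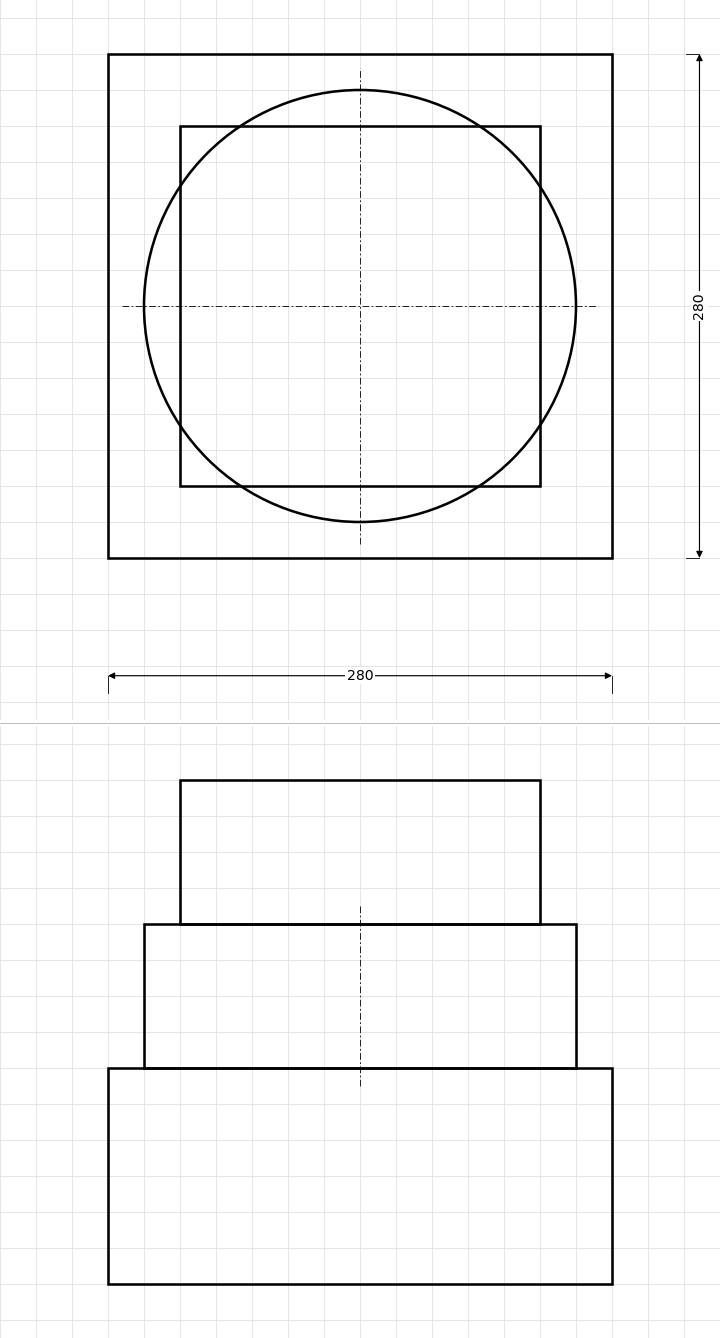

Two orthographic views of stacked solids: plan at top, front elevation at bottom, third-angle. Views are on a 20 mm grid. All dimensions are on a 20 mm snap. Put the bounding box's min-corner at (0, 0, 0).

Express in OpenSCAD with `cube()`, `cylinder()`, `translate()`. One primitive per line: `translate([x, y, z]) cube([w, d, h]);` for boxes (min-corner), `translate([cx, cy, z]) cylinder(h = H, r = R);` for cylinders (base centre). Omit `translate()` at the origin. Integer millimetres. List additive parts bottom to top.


cube([280, 280, 120]);
translate([140, 140, 120]) cylinder(h = 80, r = 120);
translate([40, 40, 200]) cube([200, 200, 80]);
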